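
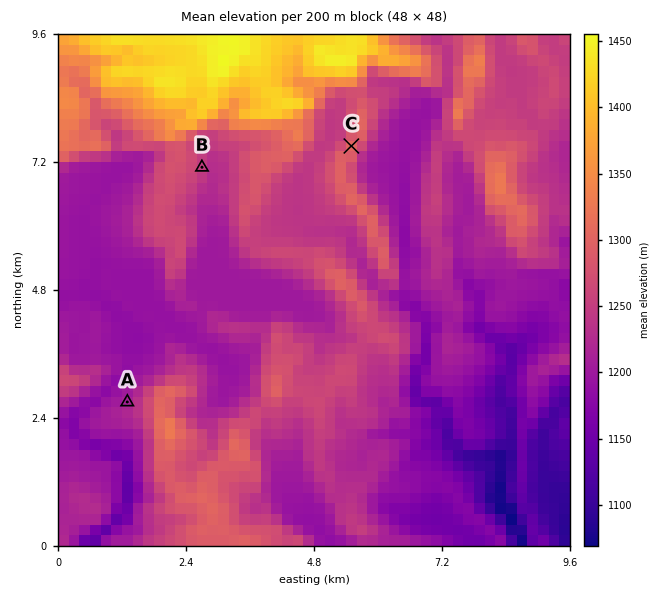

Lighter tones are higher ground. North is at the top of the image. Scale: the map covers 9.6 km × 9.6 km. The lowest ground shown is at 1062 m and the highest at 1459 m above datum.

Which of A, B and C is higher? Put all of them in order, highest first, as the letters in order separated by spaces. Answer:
C B A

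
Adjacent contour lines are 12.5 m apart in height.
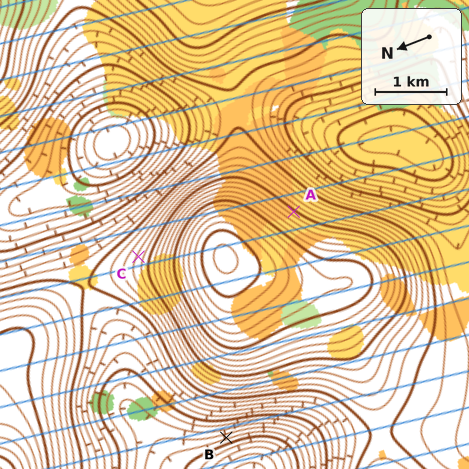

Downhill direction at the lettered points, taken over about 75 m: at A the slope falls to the SE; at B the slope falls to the W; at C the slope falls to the NE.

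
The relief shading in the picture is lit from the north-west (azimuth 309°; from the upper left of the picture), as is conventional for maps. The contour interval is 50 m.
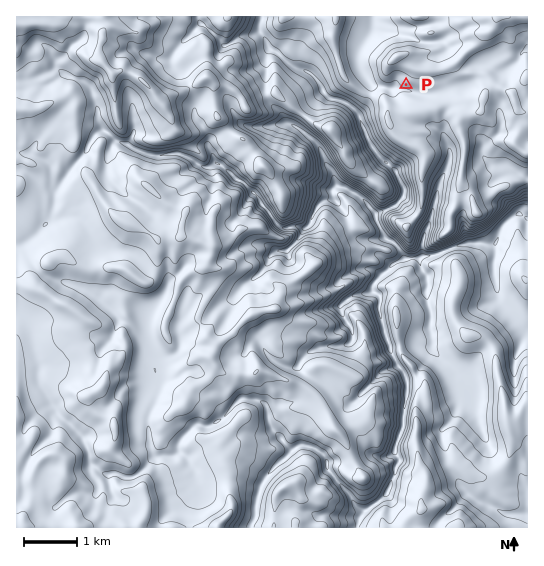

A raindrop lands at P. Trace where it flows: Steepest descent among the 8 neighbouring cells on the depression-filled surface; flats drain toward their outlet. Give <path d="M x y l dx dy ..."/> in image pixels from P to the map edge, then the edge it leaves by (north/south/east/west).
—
<path d="M406 85l0 5-4 0-1-1-14 0-1-2-9 0-3-1-9-9-6-10 0-2-1-2 0-10 9-16 4-4 0-3 2-1 0-12"/>
exit: north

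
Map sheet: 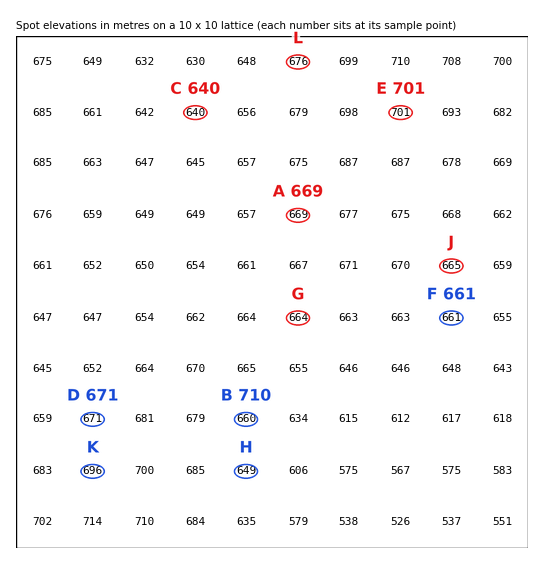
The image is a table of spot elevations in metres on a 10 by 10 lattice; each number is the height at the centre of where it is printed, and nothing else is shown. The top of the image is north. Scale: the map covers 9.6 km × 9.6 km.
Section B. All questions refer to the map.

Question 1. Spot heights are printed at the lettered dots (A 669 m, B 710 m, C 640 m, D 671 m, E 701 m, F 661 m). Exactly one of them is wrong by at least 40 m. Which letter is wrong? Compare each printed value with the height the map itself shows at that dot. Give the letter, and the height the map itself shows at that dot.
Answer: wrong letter B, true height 660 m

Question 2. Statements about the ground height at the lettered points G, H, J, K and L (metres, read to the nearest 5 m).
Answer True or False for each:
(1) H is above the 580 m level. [True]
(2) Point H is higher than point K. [False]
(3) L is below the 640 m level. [False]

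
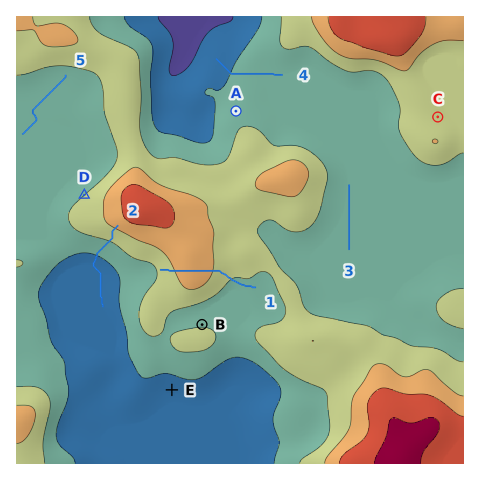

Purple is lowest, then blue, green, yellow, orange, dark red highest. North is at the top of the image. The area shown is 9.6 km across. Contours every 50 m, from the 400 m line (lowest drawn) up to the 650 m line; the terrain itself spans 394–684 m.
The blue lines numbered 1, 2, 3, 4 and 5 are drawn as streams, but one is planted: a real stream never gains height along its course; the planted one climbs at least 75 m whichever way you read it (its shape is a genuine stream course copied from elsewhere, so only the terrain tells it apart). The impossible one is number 1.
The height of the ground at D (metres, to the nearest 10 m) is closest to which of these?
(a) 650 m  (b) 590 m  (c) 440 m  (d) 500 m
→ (d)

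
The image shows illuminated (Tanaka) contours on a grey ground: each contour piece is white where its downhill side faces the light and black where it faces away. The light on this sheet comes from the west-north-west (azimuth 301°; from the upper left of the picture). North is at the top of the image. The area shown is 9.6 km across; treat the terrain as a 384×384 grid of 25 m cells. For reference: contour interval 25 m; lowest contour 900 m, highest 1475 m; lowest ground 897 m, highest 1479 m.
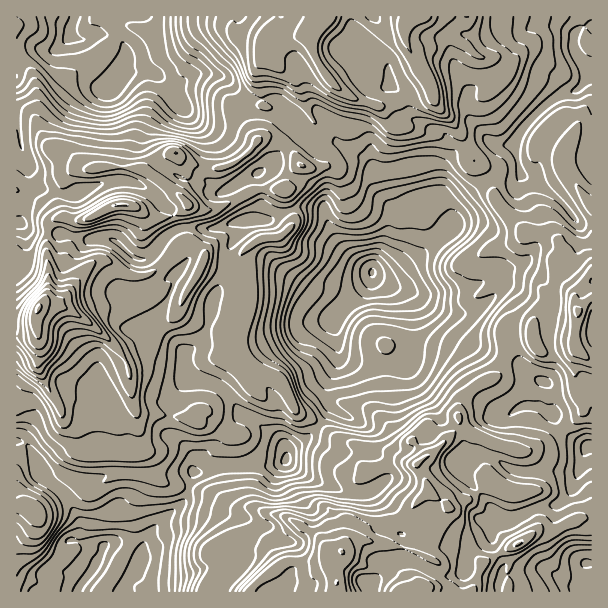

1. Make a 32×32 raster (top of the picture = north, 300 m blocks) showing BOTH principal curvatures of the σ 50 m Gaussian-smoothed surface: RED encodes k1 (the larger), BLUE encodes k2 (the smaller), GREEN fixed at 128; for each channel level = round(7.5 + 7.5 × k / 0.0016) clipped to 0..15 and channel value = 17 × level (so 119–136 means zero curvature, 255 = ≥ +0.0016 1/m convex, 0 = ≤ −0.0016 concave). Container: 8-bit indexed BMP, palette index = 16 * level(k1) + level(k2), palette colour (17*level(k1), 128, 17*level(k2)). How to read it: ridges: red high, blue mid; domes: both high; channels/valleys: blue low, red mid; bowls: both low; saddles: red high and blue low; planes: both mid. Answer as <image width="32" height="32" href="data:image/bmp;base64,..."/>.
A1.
<image width="32" height="32" href="data:image/bmp;base64,Qk02CAAAAAAAADYEAAAoAAAAIAAAACAAAAABAAgAAAAAAAAEAAATCwAAEwsAAAABAAAAAAAAAIAAABGAAAAigAAAM4AAAESAAABVgAAAZoAAAHeAAACIgAAAmYAAAKqAAAC7gAAAzIAAAN2AAADugAAA/4AAAACAEQARgBEAIoARADOAEQBEgBEAVYARAGaAEQB3gBEAiIARAJmAEQCqgBEAu4ARAMyAEQDdgBEA7oARAP+AEQAAgCIAEYAiACKAIgAzgCIARIAiAFWAIgBmgCIAd4AiAIiAIgCZgCIAqoAiALuAIgDMgCIA3YAiAO6AIgD/gCIAAIAzABGAMwAigDMAM4AzAESAMwBVgDMAZoAzAHeAMwCIgDMAmYAzAKqAMwC7gDMAzIAzAN2AMwDugDMA/4AzAACARAARgEQAIoBEADOARABEgEQAVYBEAGaARAB3gEQAiIBEAJmARACqgEQAu4BEAMyARADdgEQA7oBEAP+ARAAAgFUAEYBVACKAVQAzgFUARIBVAFWAVQBmgFUAd4BVAIiAVQCZgFUAqoBVALuAVQDMgFUA3YBVAO6AVQD/gFUAAIBmABGAZgAigGYAM4BmAESAZgBVgGYAZoBmAHeAZgCIgGYAmYBmAKqAZgC7gGYAzIBmAN2AZgDugGYA/4BmAACAdwARgHcAIoB3ADOAdwBEgHcAVYB3AGaAdwB3gHcAiIB3AJmAdwCqgHcAu4B3AMyAdwDdgHcA7oB3AP+AdwAAgIgAEYCIACKAiAAzgIgARICIAFWAiABmgIgAd4CIAIiAiACZgIgAqoCIALuAiADMgIgA3YCIAO6AiAD/gIgAAICZABGAmQAigJkAM4CZAESAmQBVgJkAZoCZAHeAmQCIgJkAmYCZAKqAmQC7gJkAzICZAN2AmQDugJkA/4CZAACAqgARgKoAIoCqADOAqgBEgKoAVYCqAGaAqgB3gKoAiICqAJmAqgCqgKoAu4CqAMyAqgDdgKoA7oCqAP+AqgAAgLsAEYC7ACKAuwAzgLsARIC7AFWAuwBmgLsAd4C7AIiAuwCZgLsAqoC7ALuAuwDMgLsA3YC7AO6AuwD/gLsAAIDMABGAzAAigMwAM4DMAESAzABVgMwAZoDMAHeAzACIgMwAmYDMAKqAzAC7gMwAzIDMAN2AzADugMwA/4DMAACA3QARgN0AIoDdADOA3QBEgN0AVYDdAGaA3QB3gN0AiIDdAJmA3QCqgN0Au4DdAMyA3QDdgN0A7oDdAP+A3QAAgO4AEYDuACKA7gAzgO4ARIDuAFWA7gBmgO4Ad4DuAIiA7gCZgO4AqoDuALuA7gDMgO4A3YDuAO6A7gD/gO4AAID/ABGA/wAigP8AM4D/AESA/wBVgP8AZoD/AHeA/wCIgP8AmYD/AKqA/wC7gP8AzID/AN2A/wDugP8A/4D/AJWWl4O2tpSGhZXXhbL2lYWFx6RQpLbptJPlc5eHhoaFtYKGl3LYg4aFprWXhJP4tae2xbSEk6HWhLbFk3SElnS21oCWc4SlhYSoyqeHlpNwpcjJtce2tYWWpZL41aZ0dKfqo4SnlZeEhZSVl5eEk/fUpqampISXp5aVhIP21dbHuMm1lJaWl4aChZeGpub21ZLm2KWltpaX2INzlIGTlafHppGXuIWGl7iyuKenpmOntZGAcYSWx7emtLbY6NeThpVxlYSDlJWWpnODhISlg4OTl5fYkoPllXOWt4KClIWEpXO3yMjHt7iohIaGhaZzYqiXhZWlxPfUYpWStceXmINzl6aWdYaWloSUlqa5p3ODk7foxZXWs9XE5ve3l6elYqWE6JaXh7elpci4loSSlNjVo3CDt4Too+eTYoSGdZTIhpP2hnd153R1l6mWg8ik95SUt7eGdYWV15V2doWGlaaB9HR2doX4hYZ1hIO3psfEdYWHh4d2ZYeox6iXhnSlprf3dIZ1lueVh4Snp5e3x6SXhYWGhnZ2hpaXt5aClKWkpvmVhmP2paWFdIaXp5amdJeElZiYh4aHhnWVpebEx9fG53OV9qJzprWWlZe3lZVjhnSWqainlpeYlciU6IO2xdb4tfaSlZeFtsaEl6a3l3OGdZOoh4Z2hZWDpba3hKT3k/jWpWV2hpeE93OVlsiXhJeXloSEhXR0pqeDlZWWxcVy9HLmhZbm1oW11pWWt3WWhYaWU4SGhqe3hoZ1l5aVxZL2hKT45nCRx3P3kraUg7anloVjhZeFpdm4loZzt4aUkvVzkYBwpqSh2MW1tPf4xXSFhZeVl5eTc7amp6emuKRi59T19XOl19OgkIBxgZL5pJKoqKWXh4djhIPGl5elcJWVtXL1+Pi0g/rk9tZ0pMJygriXdYZ3hoSG6KWGpoHHloS1coCQgJH2s4OBs+T556WTt5WGhnVkhrXGdIWEpsd0lKfX+OX25oG2xffEcXPW98e4dJaWp5WnubaVlYbHhYLJx6eHh3W1+veUddbWk9ZzloWFpoV0hpXHhILHhch2lManl6emqJSkg5OGlti2hJWWl4S2yLaSxoSVlKO1pqent5aGdXW3p3VRlaeWlZV0tIKDldaFo/fElZeXgbS3uKbIdYVkU5W2hISnuaSUcqWTt/jVpZWm+HKXqJeXg5KUtLaFloWWhJWFhZRyo8e2x6T4hHZ2hNfFhIWVuIWXqJPFhYanuIV2h4aGdYa1yLh09oSGh3WW54R0uMe3lpamk4WVg3SVpYaHhaiWqKW4l6XmY4eGldeFlaamdoanqISmqKiFpJeXmIaFqKe4laeXlbfGg6aU2KWVhrZ1h3aWhYU="/>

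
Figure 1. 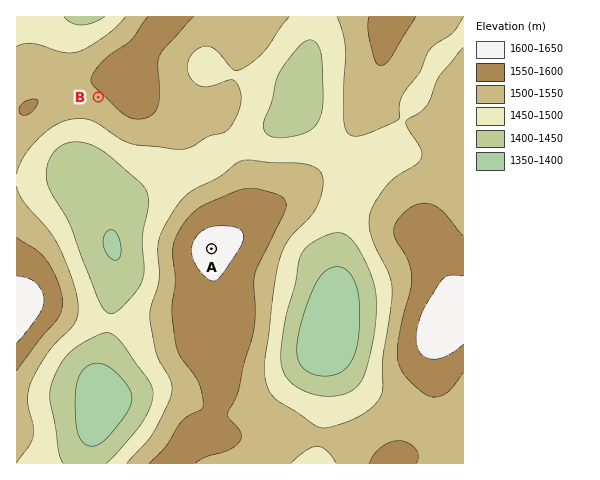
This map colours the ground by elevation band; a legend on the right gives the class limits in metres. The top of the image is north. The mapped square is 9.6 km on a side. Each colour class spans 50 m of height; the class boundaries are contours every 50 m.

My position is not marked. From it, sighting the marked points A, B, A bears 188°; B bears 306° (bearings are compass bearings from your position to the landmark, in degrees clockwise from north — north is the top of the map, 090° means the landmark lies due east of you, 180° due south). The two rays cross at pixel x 220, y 186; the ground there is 1520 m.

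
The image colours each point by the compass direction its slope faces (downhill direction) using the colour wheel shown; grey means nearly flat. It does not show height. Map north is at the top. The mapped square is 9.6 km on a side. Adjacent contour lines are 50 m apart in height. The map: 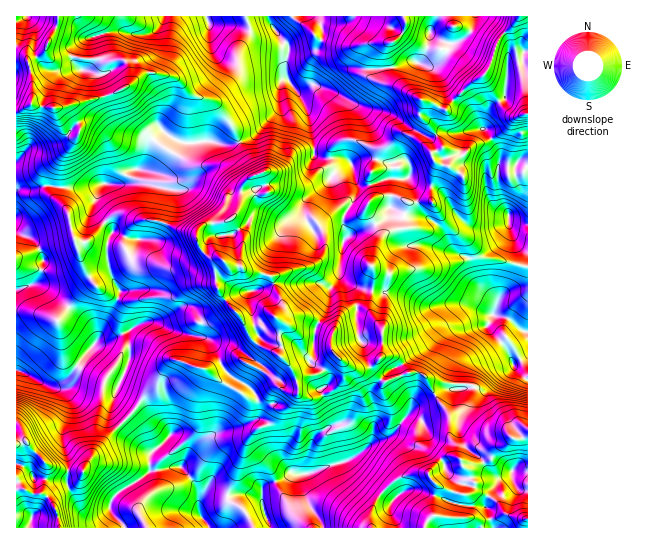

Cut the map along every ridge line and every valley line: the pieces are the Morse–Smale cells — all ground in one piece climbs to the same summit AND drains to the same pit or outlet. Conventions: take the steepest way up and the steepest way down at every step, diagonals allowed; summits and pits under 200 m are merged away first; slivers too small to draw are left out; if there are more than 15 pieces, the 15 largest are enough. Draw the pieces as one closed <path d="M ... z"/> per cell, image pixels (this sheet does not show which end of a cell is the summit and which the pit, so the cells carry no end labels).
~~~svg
<path d="M165 132l-12 10-8 23-4 4-11 2-9 13-22 0-12 4-24 0-17-3-12 4-16 0-2 2 0 39 14 7 7 8 6 13-3 19-5 6 11 5 41 33 8 9 2 11 10 0 20-8 2 12 0 16-17 41 1 12 9 9 14-14 5-10 16-13 7-17 7-9 7 0 20 8 5 0 22 16 28 16 8-1 13-12 5 0 11 5 8 0 1 3 10 4 5 0 16-7 14-14-2-18 13 9 15-2 3 6 10 8 22-6 2-4-9-12-5-3-12 1 2-28-14-18 4-24-1-25 8-24-3-12-2-2-26 12-4 4 2-6-4-9-1-9-9 0-12 9-6-5-4 0-8 5-6 9-2 27-2 6-3 4-15 5-30-5-5-5 3-31-11-17 14-22 8-3 12 0 2-2-5-17-6 1-2-2-16-30-57 0z"/><path d="M178 360l-7 0-4 5-10 21-16 13-5 10-13 14 28 30-2 17 9 1 23-4 14 16 4 10 0 10 7-10 13 0 8 3 16-3 18 6 0-9 4-5 17-5 8-7 20 0 19-8 17-4 16-9 11-9 16-6 30-36 16-7-7-15-10-7-8 0-27 9-10-8-3-6-15 2-12-8 0 20-10 10-15 6-9 2-10-4-1-3-8 0-11-5-5 0-13 12-8 1-36-21-8-8z"/><path d="M86 16l-27 0-2 10-13 27-16 8 4 16 0 26-16 10 1 78 17-2 12-4 17 3 24 0 12-4 22 0 9-13 11-2 4-4 8-23 10-10 19 11 31-2 6 3 16 0 4-2-7-17-13-19-6-6-15-3-8-4-15-16-26-5-10 4-9 8-2-19-5-5-12-1-12-34z"/><path d="M403 16l-86 0 6 14 0 7-6 12-7 3-21 0-2 3-2 20 15 20 7 14 8 47 10 3 17-2 8 6 11-4 14 0 10 4 20-3 4 5 2 9-4 5-21 0-17 6-11-1-3 13-11 18 3 4 12-3 14-17 8-3 14 0 15 7 22-2-1-12 5-19 0-8-4-8 11-8-11-19-12-12 3-14-16-9-16-15-4-19 1-15 10-4 7-12z"/><path d="M483 76l-12 7-25 26-13-6-10-2-3 14 15 16 13 27-1 7-11-2-5 26 1 12-22 2-15-7-14 0-9 3-4 4-1 7 10 14 11-9 2-7 19 8 14 0 12 7 9 8 7 16 6 6 12 6 7 22 5 8 15 13-3 12 16 5 9 9 9 4 1-107-17-2-2-2 0-6-8-12-2-9-2-24 4-5 13 2 4-4 10 3 0-52-14 2-7-4-6-6z"/><path d="M391 208l-2 1-1 6-12 10 4 8 0 5-8 24 1 25-4 24 14 18-2 28 12-1 5 3 9 14 11-1 15 9 34 3 6 3 6-16 4-4 19-8 9-1-7-13-17-19 8-15 1-9-15-13-5-8-7-22-12-6-6-6-7-16-9-8-8-6-24-2z"/><path d="M315 16l-228 1 12 8 12 34 12 1 5 5 2 19 9-8 10-4 26 5 15 16 8 4 15 3 6 6 13 19 7 18 15-7 23-25 3-26 3-5 5-1-3-4 0-14 3-8 22-1 7-3 6-12 0-7z"/><path d="M287 80l-4 0-3 5-3 26-23 25-14 6 1 7 14 24 2 2 6-1 5 17-2 2-12 0-8 3-14 22 11 17-3 31 5 5 13 1 11 4 16-3 8-6 4-33 8-10 10-4 6 5 12-9 11 1 11-20 2-8 0-6 2 2 10 0 24-7 0-15-8 0-10-4-14 0-11 4-8-6-17 2-10-3-8-47-7-14z"/><path d="M473 387l-11 2-19 0-7 5 1 5 12 16 0 22 7 10 1 10-12 0-16 14 0 4-23 0-15 8-12 14-7 12-3 12 4 7 155-1 0-93-7 5-7 0-11-10-13 0-13-6-8-10 0-8 4-10z"/><path d="M126 332l-19 9-10 0-25 33-15 11-11 0-23-13-7-1 1 157 42-1 0-8-4-12-3-5-11-9 4-10 2-18 16 6 19 1 10-17 29-32-9-12 0-9 17-41 0-16z"/><path d="M527 16l-52 0-6 18-12 9-8 1-5 11-11 10-8 0-5-3 8-16 1-13 6-16-30-1 0 11-2 6-5 6-9 4-2 3 0 12 4 19 20 18 35 14 25-26 12-7 18 30 6 6 7 4 13-3z"/><path d="M435 395l-16 6-30 36-16 6-11 9-16 9-17 4-29 12 5 21 18 30 48 0-2-10 3-9 7-12 12-14 15-8 23 0 0-4 16-14 12 0-1-10-7-10 0-22z"/><path d="M181 467l-31 4-11 9-17 9-11 13-2 7 3 5 13 14 198-1-18-29-5-16 1-7-11-2-8 7-17 5-4 5 0 9-18-6-13 3-24-3-7 10 0-10-4-10z"/><path d="M17 231l-1 139 10 3 20 12 11 0 15-11 25-36-2-8-8-9-41-33-11-5 5-6 3-11-3-16-10-13z"/><path d="M122 423l-30 32-10 17-19-1-16-6-2 18-4 10 11 9 5 11 2 15 65-1-12-13-3-5 2-7 11-13 17-9 10-9 2-18z"/>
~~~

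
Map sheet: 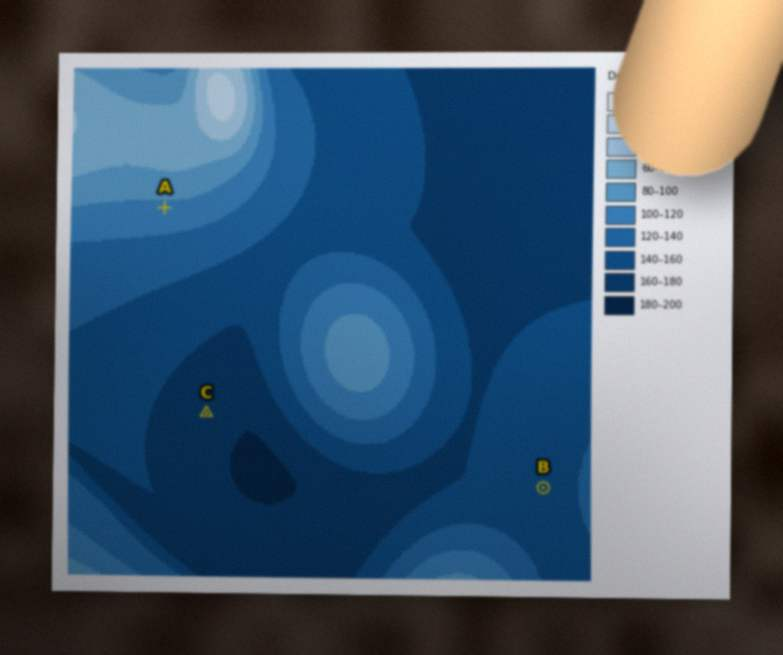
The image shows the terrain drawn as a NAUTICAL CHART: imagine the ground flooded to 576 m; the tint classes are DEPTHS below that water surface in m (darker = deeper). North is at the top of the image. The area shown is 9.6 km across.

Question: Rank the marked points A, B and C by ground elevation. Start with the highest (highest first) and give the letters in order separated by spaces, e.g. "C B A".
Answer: A B C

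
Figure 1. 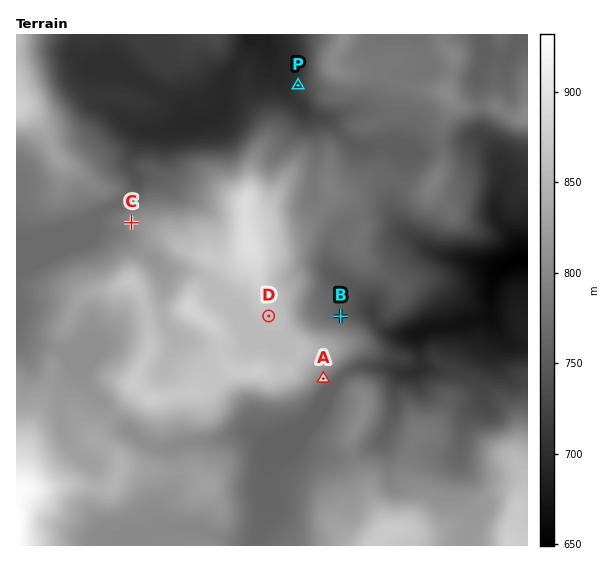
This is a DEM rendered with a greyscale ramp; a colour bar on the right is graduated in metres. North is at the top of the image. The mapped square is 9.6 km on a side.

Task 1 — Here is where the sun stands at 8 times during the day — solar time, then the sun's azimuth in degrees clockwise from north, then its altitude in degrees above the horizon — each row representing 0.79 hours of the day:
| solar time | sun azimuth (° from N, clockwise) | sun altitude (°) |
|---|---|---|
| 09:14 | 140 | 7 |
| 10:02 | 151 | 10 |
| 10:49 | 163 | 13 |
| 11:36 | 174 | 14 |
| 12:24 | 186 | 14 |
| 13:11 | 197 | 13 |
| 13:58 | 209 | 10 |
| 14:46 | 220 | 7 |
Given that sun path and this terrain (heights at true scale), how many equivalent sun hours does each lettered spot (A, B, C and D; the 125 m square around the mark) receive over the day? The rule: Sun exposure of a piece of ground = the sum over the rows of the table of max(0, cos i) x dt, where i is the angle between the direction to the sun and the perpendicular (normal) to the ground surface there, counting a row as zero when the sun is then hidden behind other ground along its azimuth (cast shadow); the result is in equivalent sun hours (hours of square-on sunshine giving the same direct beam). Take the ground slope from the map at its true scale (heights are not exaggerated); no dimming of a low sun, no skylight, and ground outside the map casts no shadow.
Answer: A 1.9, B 0.8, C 1.2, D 1.3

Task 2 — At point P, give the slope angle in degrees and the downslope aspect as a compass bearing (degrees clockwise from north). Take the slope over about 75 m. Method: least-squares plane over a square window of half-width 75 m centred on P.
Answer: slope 7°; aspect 280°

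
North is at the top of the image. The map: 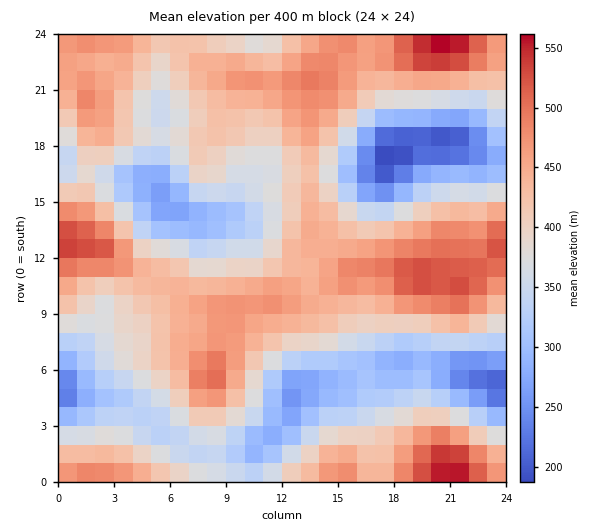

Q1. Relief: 180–565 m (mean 395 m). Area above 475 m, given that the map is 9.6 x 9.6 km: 13.2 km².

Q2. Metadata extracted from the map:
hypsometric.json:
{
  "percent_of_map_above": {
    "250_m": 96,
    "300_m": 87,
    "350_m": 72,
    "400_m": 53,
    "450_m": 27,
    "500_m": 7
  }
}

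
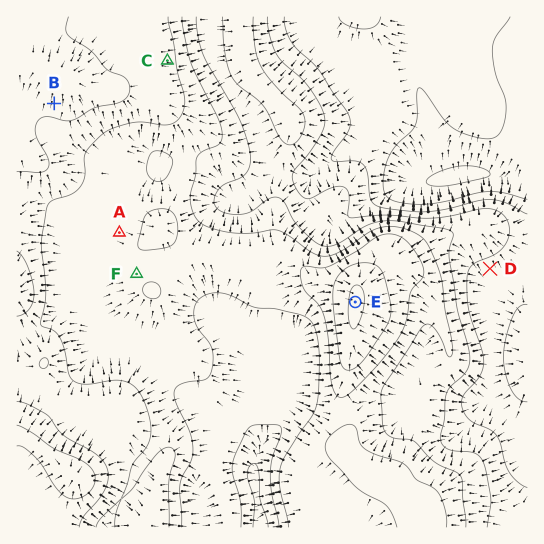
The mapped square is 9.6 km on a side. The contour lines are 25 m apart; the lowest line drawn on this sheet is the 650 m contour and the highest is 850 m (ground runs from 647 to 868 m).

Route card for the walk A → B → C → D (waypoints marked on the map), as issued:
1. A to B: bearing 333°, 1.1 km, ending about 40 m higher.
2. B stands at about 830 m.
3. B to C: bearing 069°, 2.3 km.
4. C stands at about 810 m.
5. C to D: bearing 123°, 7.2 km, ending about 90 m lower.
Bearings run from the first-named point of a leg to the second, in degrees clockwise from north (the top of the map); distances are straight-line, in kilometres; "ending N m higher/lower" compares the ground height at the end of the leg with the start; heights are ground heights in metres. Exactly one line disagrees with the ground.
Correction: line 1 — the distance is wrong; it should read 2.7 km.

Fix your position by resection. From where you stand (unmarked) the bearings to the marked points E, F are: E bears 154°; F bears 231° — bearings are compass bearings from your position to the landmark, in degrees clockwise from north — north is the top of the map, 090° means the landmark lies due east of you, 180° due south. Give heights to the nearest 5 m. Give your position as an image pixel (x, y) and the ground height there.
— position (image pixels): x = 284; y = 155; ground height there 740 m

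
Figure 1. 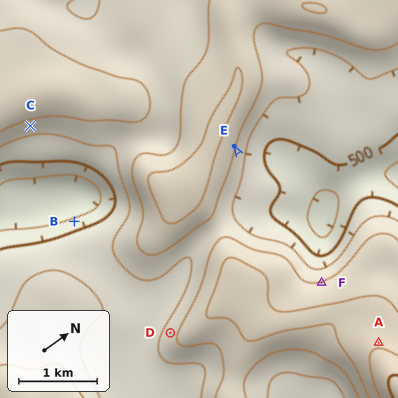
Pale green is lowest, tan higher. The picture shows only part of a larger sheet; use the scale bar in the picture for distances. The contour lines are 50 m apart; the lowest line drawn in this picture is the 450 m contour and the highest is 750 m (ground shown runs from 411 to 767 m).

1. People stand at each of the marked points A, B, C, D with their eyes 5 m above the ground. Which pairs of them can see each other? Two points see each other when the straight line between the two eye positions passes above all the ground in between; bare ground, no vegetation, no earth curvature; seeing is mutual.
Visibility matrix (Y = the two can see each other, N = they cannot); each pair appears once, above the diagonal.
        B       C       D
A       N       N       N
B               Y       N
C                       Y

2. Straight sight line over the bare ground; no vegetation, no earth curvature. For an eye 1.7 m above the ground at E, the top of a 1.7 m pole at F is in view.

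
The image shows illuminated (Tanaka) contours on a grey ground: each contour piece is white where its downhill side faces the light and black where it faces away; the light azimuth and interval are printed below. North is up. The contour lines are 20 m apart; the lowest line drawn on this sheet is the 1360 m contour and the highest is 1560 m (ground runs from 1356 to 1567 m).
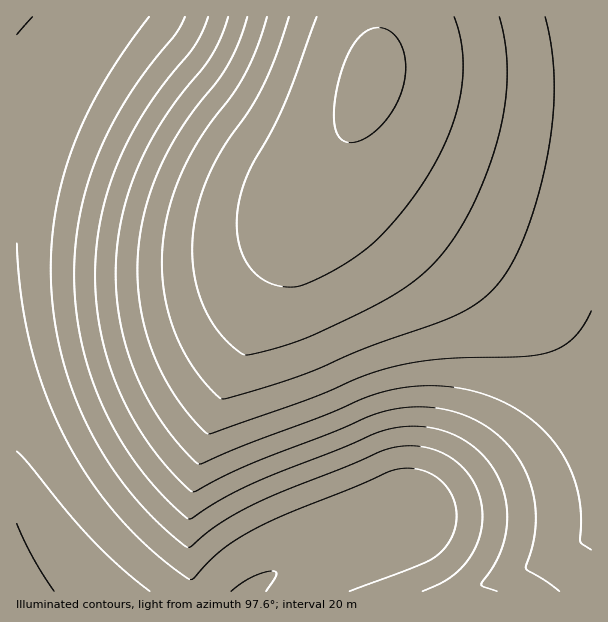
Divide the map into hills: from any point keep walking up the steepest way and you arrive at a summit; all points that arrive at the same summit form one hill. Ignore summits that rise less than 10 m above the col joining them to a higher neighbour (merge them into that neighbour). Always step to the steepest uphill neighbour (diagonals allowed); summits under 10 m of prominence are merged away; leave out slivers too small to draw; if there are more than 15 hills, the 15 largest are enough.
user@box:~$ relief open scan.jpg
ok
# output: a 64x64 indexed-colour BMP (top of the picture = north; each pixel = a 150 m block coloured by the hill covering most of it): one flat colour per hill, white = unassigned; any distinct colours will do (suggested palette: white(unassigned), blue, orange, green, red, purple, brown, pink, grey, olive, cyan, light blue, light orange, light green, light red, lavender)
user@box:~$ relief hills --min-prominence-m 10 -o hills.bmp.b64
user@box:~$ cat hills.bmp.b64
<image width="64" height="64" href="data:image/bmp;base64,Qk12CAAAAAAAAHYAAAAoAAAAQAAAAEAAAAABAAQAAAAAAAAIAAATCwAAEwsAABAAAAAAAAAA////ALR3HwAOf/8ALKAsACgn1gC9Z5QAS1aMAMJ34wB/f38AIr28AM++FwDox64AeLv/AIrfmACWmP8A1bDFACIiIiIiIiIiIiIRERERERERERERERERERERERERERERIiIiIiIiIiIiIREREREREREREREREREREREREREREREiIiIiIiIiIiIhERERERERERERERERERERERERERERESIiIiIiIiIiIiERERERERERERERERERERERERERERERIiIiIiIiIiIiIREREREREREREREREREREREREREREREiIiIiIiIiIiIhERERERERERERERERERERERERERERESIiIiIiIiIiIiERERERERERERERERERERERERERERERIiIiIiIiIiIiIREREREREREREREREREREREREREREREiIiIiIiIiIiIhERERERERERERERERERERERERERERESIiIiIiIiIiIiERERERERERERERERERERERERERERERIiIiIiIiIiIiIREREREREREREREREREREREREREREREiIiIiIiIiIiIiERERERERERERERERERERERERERERESIiIiIiIiIiIiIRERERERERERERERERERERERERERERIiIiIiIiIiIiIhEREREREREREREREREREREREREREREiIiIiIiIiIiIiERERERERERERERERERERERERERERESIiIiIiIiIiIiIhERERERERERERERERERERERERERERIiIiIiIiIiIiIiEREREREREREREREREREREREREREREiIiIiIiIiIiIiIRERERERERERERERERERERERERERESIiIiIiIiIiIiIiERERERERERERERERERERERERERERIiIiIiIiIiIiIiIREREREREREREREREREREREREREREiIiIiIiIiIiIiIhERERERERERERERERERERERERERESIiIiIiIiIiIiIiIRERERERERERERERERERERERERERIiIiIiIiIiIiIiIhEREREREREREREREREREREREREREiIiIiIiIiIiIiIiIRERERERERERERERERERERERERESIiIiIiIiIiIiIiIhERERERERERERERERERERERERERIiIiIiIiIiIiIiIiIREREREREREREREREREREREREREiIiIiIiIiIiIiIiIhERERERERERERERERERERERERESIiIiIiIiIiIiIiIiIRERERERERERERERERERERERERIiIiIiIiIiIiIiIiIhEREREREREREREREREREREREREiIiIiIiIiIiIiIiIiIRERERERERERERERERERERERESIiIiIiIiIiIiIiIiIhERERERERERERERERERERERERIiIiIiIiIiIiIiIiIiIREREREREREREREREREREREREiIiIiIiIiIiIiIiIiIhERERERERERERERERERERERESIiIiIiIiIiIiIiIiIiERERERERERERERERERERERERIiIiIiIiIiIiIiIiIiIhEREREREREREREREREREREREiIiIiIiIiIiIiIiIiIiERERERERERERERERERERERESIiIiIiIiIiIiIiIiIiIRERERERERERERERERERERERIiIiIiIiIiIiIiIiIiIiEREREREREREREREREREREREiIiIiIiIiIiIiIiIiIiIRERERERERERERERERERERESIiIiIiIiIiIiIiIiIiIhERERERERERERERERERERERIiIiIiIiIiIiIiIiIiIiIREREREREREREREREREREREiIiIiIiIiIiIiIiIiIiIhERERERERERERERERERERESIiIiIiIiIiIiIiIiIiIiIRERERERERERERERERERERIiIiIiIiIiIiIiIiIiIiIhEREREREREREREREREREREiIiIiIiIiIiIiIiIiIiIiIRERERERERERERERERERESIiIiIiIiIiIiIiIiIiIiIhERERERERERERERERERERIiIiIiIiIiIiIiIiIiIiIiIREREREREREREREREREREiIiIiIiIiIiIiIiIiIiIiIiERERERERERERERERERESIiIiIiIiIiIiIiIiIiIiIiIRERERERERERERERERERIiIiIiIiIiIiIiIiIiIiIiIiEREREREREREREREREREiIiIiIiIiIiIiIiIiIiIiIiIhERERERERERERERERESIiIiIiIiIiIiIiIiIiIiIiIiERERERERERERERERERIiIiIiIiIiIiIiIiIiIiIiIiIhEREREREREREREREREiIiIiIiIiIiIiIiIiIiIiIiIiERERERERERERERERESIiIiIiIiIiIiIiIiIiIiIiIiIREREREREREiIiIiIiIiIiIiIiIiIiIiIiIiIiIiIiIiERERERIiIiIiIiIiIiIiIiIiIiIiIiIiIiIiIiIiIiIRESIiIiIiIiIiIiIiIiIiIiIiIiIiIiIiIiIiIiIiIiIiIiIiIiIiIiIiIiIiIiIiIiIiIiIiIiIiIiIiIiIiIiIiIiIiIiIiIiIiIiIiIiIiIiIiIiIiIiIiIiIiIiIiIiIiIiIiIiIiIiIiIiIiIiIiIiIiIiIiIiIiIiIiIiIiIiIiIiIiIiIiIiIiIiIiIiIiIiIiIiIiIiIiIiIiIiIiIiIiIiIiIiIiIiIiIiIiIiIiIiIiIiIiIiIiIiIiIiIiIiIiIiIiIiIiIiIiIiIiIiIiIiIiIiIiIiIiIiIiIiIiIiIiIiIiIi"/>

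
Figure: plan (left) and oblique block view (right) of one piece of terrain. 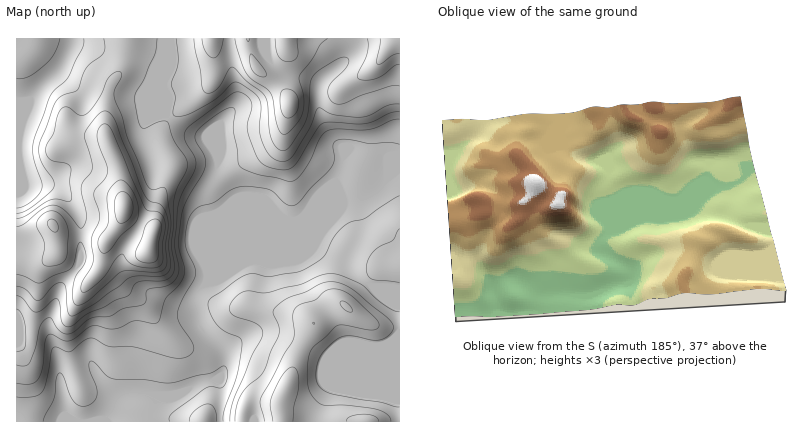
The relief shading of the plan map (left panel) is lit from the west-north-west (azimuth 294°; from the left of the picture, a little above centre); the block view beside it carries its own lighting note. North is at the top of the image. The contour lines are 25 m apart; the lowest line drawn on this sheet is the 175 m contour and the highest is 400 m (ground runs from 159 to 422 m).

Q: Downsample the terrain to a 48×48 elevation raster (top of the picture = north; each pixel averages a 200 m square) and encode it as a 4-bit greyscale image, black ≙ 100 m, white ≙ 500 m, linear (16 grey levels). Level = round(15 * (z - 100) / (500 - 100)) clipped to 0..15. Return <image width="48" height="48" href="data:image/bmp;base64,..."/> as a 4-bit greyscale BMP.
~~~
<image width="48" height="48" href="data:image/bmp;base64,Qk32BAAAAAAAAHYAAAAoAAAAMAAAADAAAAABAAQAAAAAAIAEAAATCwAAEwsAABAAAAAAAAAAAAAAABEREQAiIiIAMzMzAERERABVVVUAZmZmAHd3dwCIiIgAmZmZAKqqqgC7u7sAzMzMAN3d3QDu7u4A////ADMzIiIiIiIzMzM0RERGZmeIh3d3d4iHdjMzMiMzIiMzMzMzRERGZmeIh3d3d3d3ZkQzMjMzMzMzMzMzNENFZneIh3dmZmZmZUREMzMzMzMzMzMzMzM1ZmeIh3ZmZlVVVVVEMzMzMzMzMzMzMzM0Vmd4h3ZlVVVVVVVUMzMzMzMzMzMzMzM0VWZ4h2ZVVVVVVVVUMzMzMzMzMzMzMzM0RVZ3h2ZVVVVVVWZVQzMzMzMzM0REMzMzRVZnd3ZVVVVVVWZVQ0MzM0REREREQzMzRVZnd3ZlVVVVVWZlREQzREREREREQzMzRFVmd3ZmVVVVVWZlRVVEREREREREMzNERFVmZ3d2ZmZmZWZlVmZURVREREREMzRERFVWZ3d3ZmZ2ZmZmZndlVVVVVURDM0REVVVmZ3d3d3d2ZWZmZnh2ZmVVVVRDM0RVVVVmZ3d3d3dmVWd3Z4iHdmZmVVRENERVVVVmZ3d3eHZlVWeHd4mYh3dmZVRERERFVVVVZmZ3d2ZVVXiId4mZiHd2ZVVEREREVVVVVWZndlVVVYiIiImamYd3ZmZURERERERERFVmVVVVVYmZmIiaqZiIiIdURERERERERERVVEVVVZmZmZiZqpmaqpdUREREREREREREREVVVZmZqpiJqpmrupdUREREREREREREREVVVZmZqpmJqqmru5dURERERERERERERERVVZmZqpmZq6qqu5ZERERERERERERERERFVZmaqpmZq7qqu5dUREREREREREREREREVYmaqpmJqruqu6dURERERERERERERERERXiaqpiJmry6qpdURERERERERERERERERGeJmYiJmry6mZdURERERERERERERERERFVniIiJqry6mIdURERERERERERERERERFVWd3iZqru5iIdlRERERERERERERERERFVWZ3iZmruph3dlVERERERERERERERERFVWd3iJmqqYd3d2VEREREVVVURERERERFVmd3iImaqYd3d2VURFVVVmVVRERERERFVneIiImqqHd3d2ZURFVWZmZVRERERERFVniIiJmqmHd3d2VURFVWd3dlVERERERFVniIiJmql3d3dmVERFVmeIdlVERERERFVniIiJqph3d3dlVERFVmeIh2VERERERFVWeIiJmph3d3ZlVERFVneJiHZVVVVURFVWeIiImYd3d3dmZURFVneJmHZmZmZlVFVWeIh4iYd3d3d3ZlVFVneZqXdnd3d2ZVVVZ3d3iId3d3d3d2VVVmiaqYd3d3d3ZlVVZ3d3iHd3d3d3d3ZlVniaqYd4iHd3d1VVVmd3eHd3d3d3eIdmZ4iZmYd4iIiHd1VVVWZ3eId3d3d3eIh3eJmZmId4iIiIiGZlVWZ3d4d3d3d3eIh3iZmZmId3iImZiGZmVVZnd3d3d3d3eIiImZmZmYiHeImZmGZmZVZmd3d3d3d3eIiImZmaqZiIiIiZmWZmZVVmZ3d3d3d3iJiImZmaqZiIiIiZqmZmZlVmZ3d3d3d3iZmJmZmaqZmIiIiZqg=="/>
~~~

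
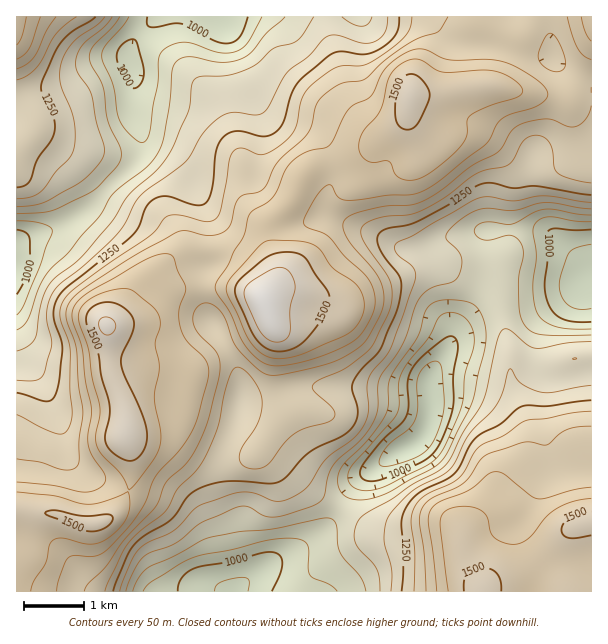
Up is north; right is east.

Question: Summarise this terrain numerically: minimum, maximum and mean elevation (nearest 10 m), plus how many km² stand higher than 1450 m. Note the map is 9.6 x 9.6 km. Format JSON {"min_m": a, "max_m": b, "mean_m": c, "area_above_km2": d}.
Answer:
{"min_m": 910, "max_m": 1600, "mean_m": 1270, "area_above_km2": 14.2}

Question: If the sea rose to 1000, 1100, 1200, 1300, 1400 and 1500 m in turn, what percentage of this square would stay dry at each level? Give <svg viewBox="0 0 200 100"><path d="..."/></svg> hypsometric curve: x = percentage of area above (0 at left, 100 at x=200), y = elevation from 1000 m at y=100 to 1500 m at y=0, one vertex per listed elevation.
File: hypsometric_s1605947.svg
<svg viewBox="0 0 200 100"><path d="M190 100l-23-20-37-20-33-20-43-20-45-20"/></svg>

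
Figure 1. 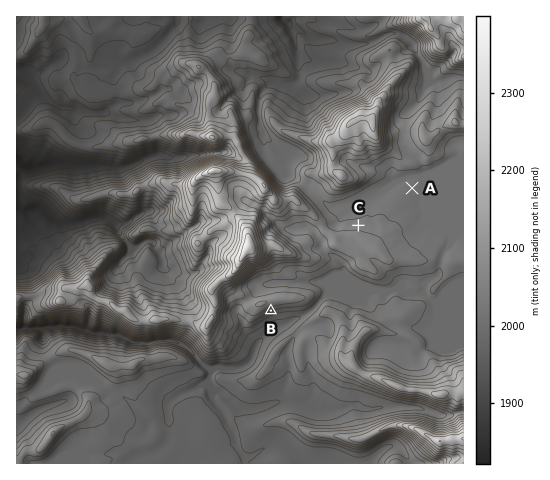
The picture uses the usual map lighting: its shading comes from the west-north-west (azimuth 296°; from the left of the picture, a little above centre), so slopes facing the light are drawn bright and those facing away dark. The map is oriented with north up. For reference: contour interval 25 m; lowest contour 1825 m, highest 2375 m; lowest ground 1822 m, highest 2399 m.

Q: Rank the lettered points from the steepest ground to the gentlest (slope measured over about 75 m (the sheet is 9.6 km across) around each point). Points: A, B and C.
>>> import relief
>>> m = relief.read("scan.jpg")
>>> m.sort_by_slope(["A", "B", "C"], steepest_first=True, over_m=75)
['B', 'C', 'A']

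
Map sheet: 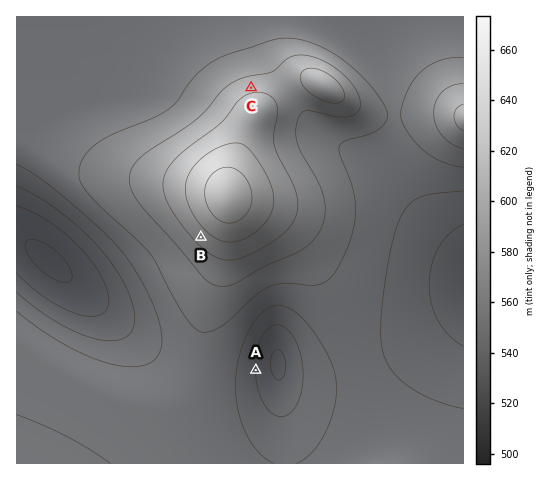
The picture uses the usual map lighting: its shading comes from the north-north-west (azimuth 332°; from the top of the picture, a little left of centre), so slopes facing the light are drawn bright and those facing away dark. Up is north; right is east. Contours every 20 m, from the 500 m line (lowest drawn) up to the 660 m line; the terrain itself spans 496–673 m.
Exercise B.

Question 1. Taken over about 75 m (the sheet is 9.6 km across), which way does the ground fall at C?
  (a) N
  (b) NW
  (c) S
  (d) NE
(a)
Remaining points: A E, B SW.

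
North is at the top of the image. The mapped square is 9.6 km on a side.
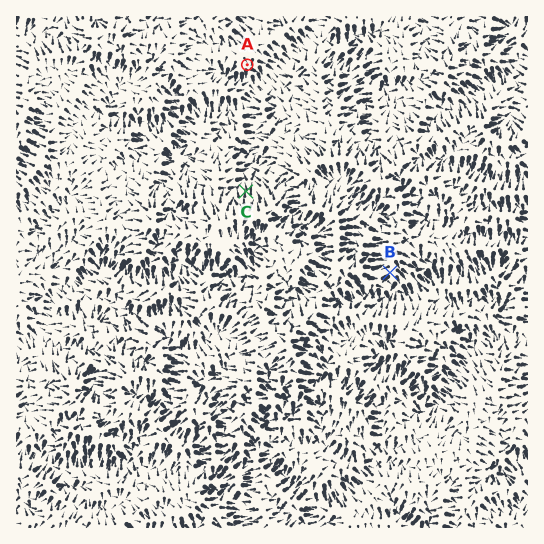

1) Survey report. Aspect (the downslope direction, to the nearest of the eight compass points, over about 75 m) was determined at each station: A SE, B SW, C N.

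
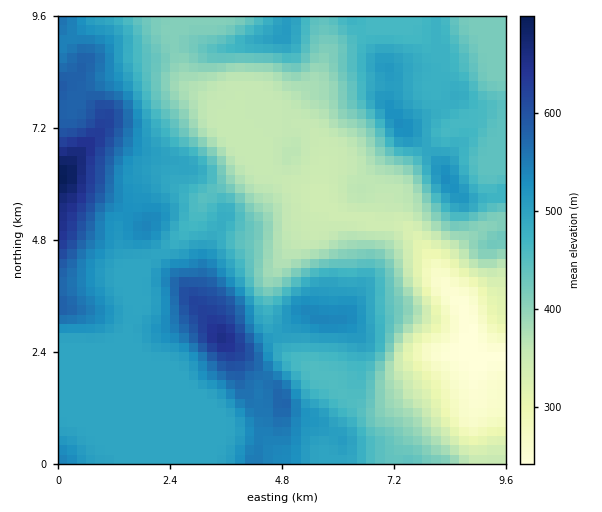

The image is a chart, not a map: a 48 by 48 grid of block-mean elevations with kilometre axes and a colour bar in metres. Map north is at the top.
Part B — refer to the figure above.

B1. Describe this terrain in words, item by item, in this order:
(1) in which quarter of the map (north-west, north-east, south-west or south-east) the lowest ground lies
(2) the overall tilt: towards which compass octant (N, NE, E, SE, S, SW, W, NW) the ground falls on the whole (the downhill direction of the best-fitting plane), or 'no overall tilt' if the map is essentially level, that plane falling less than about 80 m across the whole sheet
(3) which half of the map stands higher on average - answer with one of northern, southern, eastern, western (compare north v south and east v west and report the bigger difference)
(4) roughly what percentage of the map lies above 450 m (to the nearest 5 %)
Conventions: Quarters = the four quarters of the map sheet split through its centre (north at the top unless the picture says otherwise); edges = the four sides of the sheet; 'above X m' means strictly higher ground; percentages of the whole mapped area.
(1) The lowest point lies in the south-east quarter of the map.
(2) The general tilt is down to the east (the land rises towards the west).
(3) On average the western half of the map is the higher ground.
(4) Roughly 60 % of the ground is higher than 450 m.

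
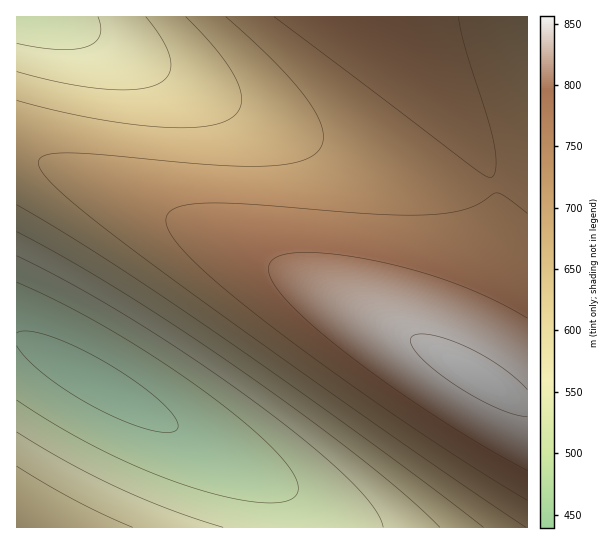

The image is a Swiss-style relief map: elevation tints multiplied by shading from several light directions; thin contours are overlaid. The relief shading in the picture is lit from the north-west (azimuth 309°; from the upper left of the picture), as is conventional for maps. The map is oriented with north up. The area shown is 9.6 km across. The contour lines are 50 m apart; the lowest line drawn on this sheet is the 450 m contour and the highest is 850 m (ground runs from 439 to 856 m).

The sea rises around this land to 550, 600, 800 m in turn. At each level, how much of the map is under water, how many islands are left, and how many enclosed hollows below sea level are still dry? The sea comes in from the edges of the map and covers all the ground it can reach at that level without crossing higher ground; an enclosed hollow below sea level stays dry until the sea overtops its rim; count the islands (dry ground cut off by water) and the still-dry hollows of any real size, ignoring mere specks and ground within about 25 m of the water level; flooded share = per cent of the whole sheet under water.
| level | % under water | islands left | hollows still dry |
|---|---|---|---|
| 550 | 20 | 0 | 0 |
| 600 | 29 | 0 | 0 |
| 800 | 89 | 0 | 0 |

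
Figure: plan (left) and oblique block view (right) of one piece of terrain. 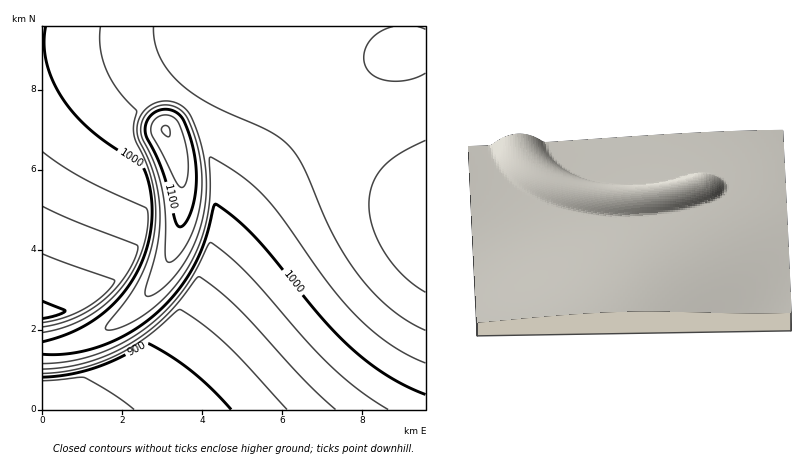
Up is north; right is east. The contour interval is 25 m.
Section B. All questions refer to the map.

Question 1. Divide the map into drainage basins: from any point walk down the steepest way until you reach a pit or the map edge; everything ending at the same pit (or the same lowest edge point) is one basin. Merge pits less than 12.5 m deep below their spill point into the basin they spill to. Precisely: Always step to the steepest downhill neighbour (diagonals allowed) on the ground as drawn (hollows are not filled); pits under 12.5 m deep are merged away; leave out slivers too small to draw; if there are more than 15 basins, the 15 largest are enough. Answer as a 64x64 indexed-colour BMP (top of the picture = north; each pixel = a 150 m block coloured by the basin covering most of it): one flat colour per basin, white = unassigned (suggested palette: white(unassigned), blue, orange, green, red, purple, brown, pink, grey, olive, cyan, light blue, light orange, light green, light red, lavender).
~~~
<image width="64" height="64" href="data:image/bmp;base64,Qk12CAAAAAAAAHYAAAAoAAAAQAAAAEAAAAABAAQAAAAAAAAIAAATCwAAEwsAABAAAAAAAAAA////ALR3HwAOf/8ALKAsACgn1gC9Z5QAS1aMAMJ34wB/f38AIr28AM++FwDox64AeLv/AIrfmACWmP8A1bDFABERERERERERERERERERERERERERERERERERERERERERERERERERERERERERERERERERERERERERERERERERERERERERERERERERERERERERERERERERERERERERERERERERERERERERERERERERERERERERERERERERERERERERERERERERERERERERERERERERERERERERERERERERERERERERERERERERERERERERERERERERERERERERERERERERERERERERERERERERERERERERERERERERERERERERERERERERERERERERERERERERERERERERERERERERERERERERERERERERERERERERERERERERERERERERERERERERERERERERERERERERERERERERERERERERERERERERIhEREREREREREREREREREREREREREREREREREREREREiIiIRERERERERERERERERERERERERERERERERERERESIiIiIhERERERERERERERERERERERERERERERERERERIiIiIiIhEREREREREREREREREREREREREREREREREREiIiIiIiIRERERERERERERERERERERERERERERERERESIiIiIiIiIRERERERERERERERERERERERERERERERERIiIiIiIiIiEREREREREREREREREREREREREREREREREiIiIiIiIiIhERERERERERERERERERERERERERERERESIiIiIiIiIiIRERERERERERERERERERERERERERERERIiIiIiIiIiIiEREREREREREREREREREREREREREREREiIiIiIiIiIiIRERERERERERERERERERERERERERERESIiIiIiIiIiIiERERERERERERERERERERERERERERERIiIiIiIiIiIiIhEREREREREREREREREREREREREREREiIiIiIiIiIiIiERERERERERERERERERERERERERERESIiIiIiIiIiIiIhERERERERERERERERERERERERERERIiIiIiIiIiIiIiEREREREREREREREREREREREREREREiIiIiIiIiIiIiIhERERERERERERERERERERERERERESIiIiIiIiIiIiIiERERERERERERERERERERERERERERIiIiIiIiIiIiIiIREREREREREREREREREREREREREREiIiIiIiIiIiIiIiERERERERERERERERERERERERERESIiIiIiIiIiIiIiIRERERERERERERERERERERERERERIiIiIiIiIiIiIiIhEREREREREREREREREREREREREREiIiIiIiIiIiIiIiERERERERERERERERERERERERERESIiIiIiIiIiIiIiIRERERERERERERERERERERERERERIiIiIiIiIiIiIiIhEREREREREREREREREREREREREREiIiIiIiIiIiIiIiERERERERERERERERERERERERERESIiIiIiIiIiIiIiIRERERERERERERERERERERERERERIiIiIiIiIiIiIiIhEREREREREREREREREREREREREREiIiIiIiIiIiIiIiERERERERERERERERERERERERERESIiIiIiIiIiIiIiIRERERERERERERERERERERERERERIiIiIiIiIiIiIiIhEREREREREREREREREREREREREREiIiIiIiIiIiIiIiERERERERERERERERERERERERERESIiIiIiIiIiIiIiERERERERERERERERERERERERERERIiIiIiIiIiIiIiIREREREREREREREREREREREREREREiIiIiIiIiIiIiIhERERERERERERERERERERERERERESIiIiIiIiIiIiIhERERERERERERERERERERERERERERIiIiIiIiIiIiIiEREREREREREREREREREREREREREREiIiIiIiIiIiIiIRERERERERERERERERERERERERERESIiIiIiIiIiIiIiERERERERERERERERERERERERERERIiIiIiIiIiIiIiIhEREREREREREREREREREREREREREiIiIiIiIiIiIiIiERERERERERERERERERERERERERESIiIiIiIiIiIiIiIhERERERERERERERERERERERERERIiIiIiIiIiIiIiIiIREREREREREREREREREREREREREiIiIiIiIiIiIiIiIhERERERERERERERERERERERERESIiIiIiIiIiIiIiIiIRERERERERERERERERERERERERIiIiIiIiIiIiIiIiIiEREREREREREREREREREREREREiIiIiIiIiIiIiIiIiIhERERERERERERERERERERERESIiIiIiIiIiIiIiIiIiERERERERERERERERERERERERIiIiIiIiIiIiIiIiIiIhEREREREREREREREREREREREiIiIiIiIiIiIiIiIiIiIRERERERERERERERERERERESIiIiIiIiIiIiIiIiIiIhERERERERERERERERERERERIiIiIiIiIiIiIiIiIiIiIREREREREREREREREREREREiIiIiIiIiIiIiIiIiIiIiERERERERERERERERERERESIiIiIiIiIiIiIiIiIiIiIRERERERERERERERERERER"/>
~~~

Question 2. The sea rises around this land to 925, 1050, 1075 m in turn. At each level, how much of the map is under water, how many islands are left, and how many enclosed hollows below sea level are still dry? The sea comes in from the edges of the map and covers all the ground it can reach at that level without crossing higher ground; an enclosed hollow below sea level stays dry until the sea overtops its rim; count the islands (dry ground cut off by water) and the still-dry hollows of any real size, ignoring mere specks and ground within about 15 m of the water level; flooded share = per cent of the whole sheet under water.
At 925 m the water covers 12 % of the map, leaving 0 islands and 0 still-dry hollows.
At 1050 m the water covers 67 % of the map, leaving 1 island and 0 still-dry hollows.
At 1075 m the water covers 92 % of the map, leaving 1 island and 0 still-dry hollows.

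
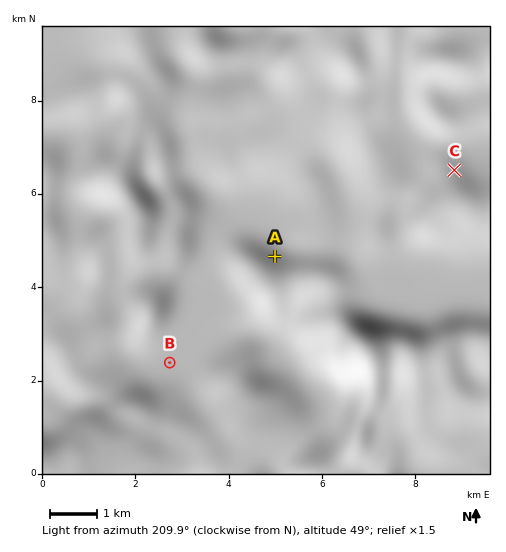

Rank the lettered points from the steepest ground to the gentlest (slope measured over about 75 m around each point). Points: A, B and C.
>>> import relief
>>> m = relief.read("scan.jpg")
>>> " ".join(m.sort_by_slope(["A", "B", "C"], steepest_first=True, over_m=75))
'A C B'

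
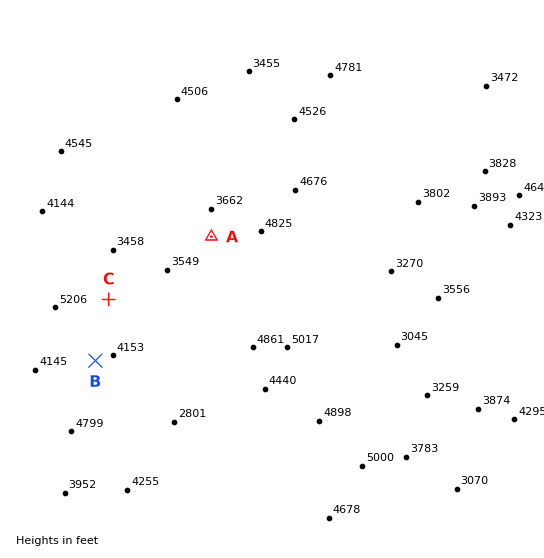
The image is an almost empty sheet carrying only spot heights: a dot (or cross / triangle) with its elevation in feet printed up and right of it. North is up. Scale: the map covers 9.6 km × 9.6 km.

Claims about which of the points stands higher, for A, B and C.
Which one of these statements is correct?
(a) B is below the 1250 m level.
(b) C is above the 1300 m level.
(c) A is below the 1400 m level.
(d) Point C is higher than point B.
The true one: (c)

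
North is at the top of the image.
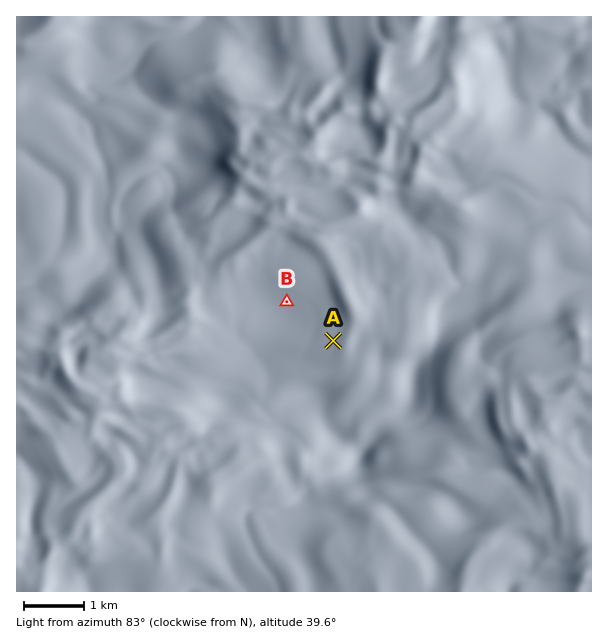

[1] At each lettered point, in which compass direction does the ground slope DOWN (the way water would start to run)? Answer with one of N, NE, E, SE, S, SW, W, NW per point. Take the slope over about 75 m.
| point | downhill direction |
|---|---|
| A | SW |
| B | SW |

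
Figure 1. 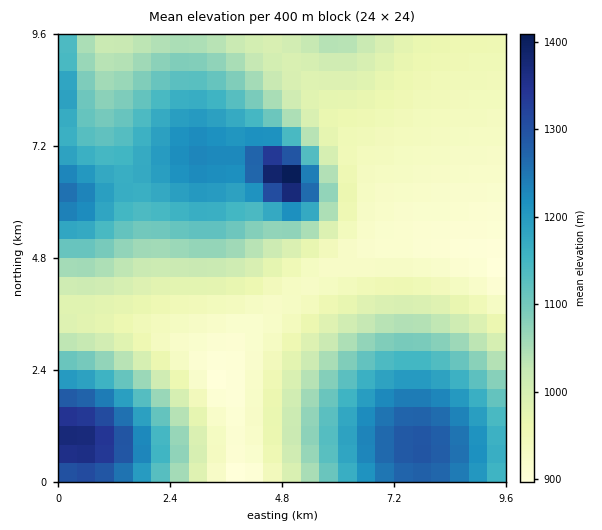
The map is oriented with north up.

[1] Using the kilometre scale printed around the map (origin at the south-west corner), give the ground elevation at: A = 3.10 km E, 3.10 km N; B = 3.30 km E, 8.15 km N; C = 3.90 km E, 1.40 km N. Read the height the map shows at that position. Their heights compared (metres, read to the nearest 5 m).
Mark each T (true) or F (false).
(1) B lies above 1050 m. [T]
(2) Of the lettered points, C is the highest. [F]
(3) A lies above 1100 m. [F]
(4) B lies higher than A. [T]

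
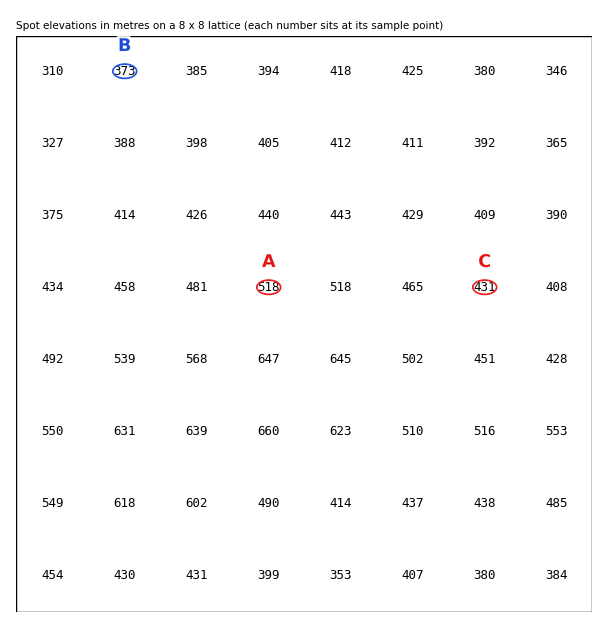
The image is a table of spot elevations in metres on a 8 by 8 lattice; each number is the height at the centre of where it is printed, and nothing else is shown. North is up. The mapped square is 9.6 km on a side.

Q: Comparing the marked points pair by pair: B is lower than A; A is higher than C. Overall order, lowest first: B C A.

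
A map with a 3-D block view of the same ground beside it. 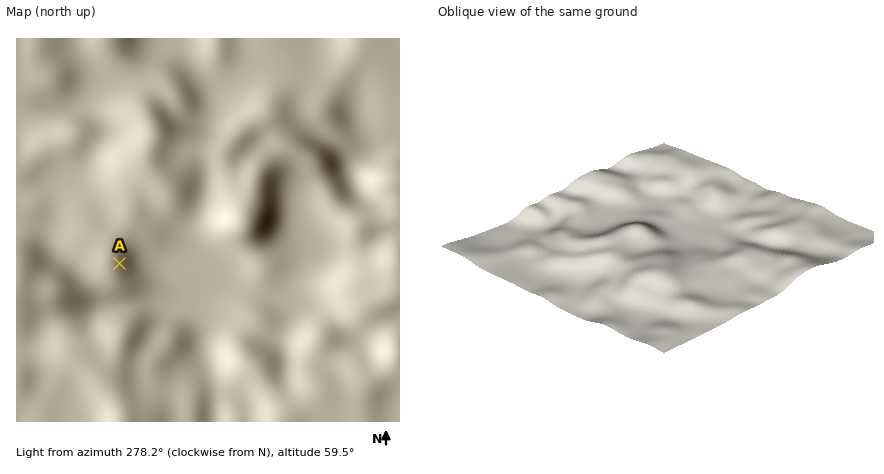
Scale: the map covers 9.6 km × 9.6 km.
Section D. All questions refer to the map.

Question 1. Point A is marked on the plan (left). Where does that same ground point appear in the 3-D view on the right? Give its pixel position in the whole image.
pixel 736 253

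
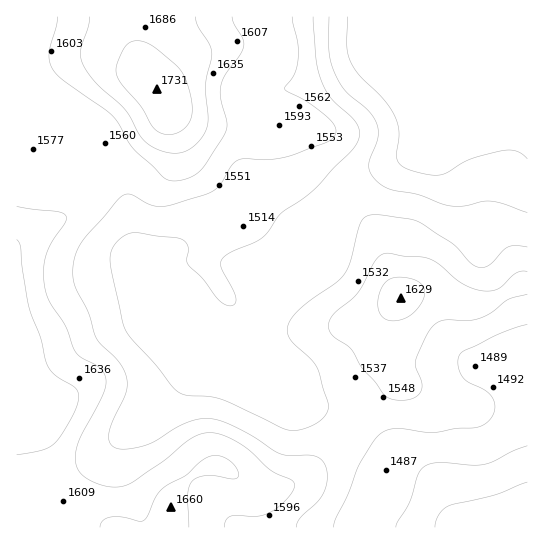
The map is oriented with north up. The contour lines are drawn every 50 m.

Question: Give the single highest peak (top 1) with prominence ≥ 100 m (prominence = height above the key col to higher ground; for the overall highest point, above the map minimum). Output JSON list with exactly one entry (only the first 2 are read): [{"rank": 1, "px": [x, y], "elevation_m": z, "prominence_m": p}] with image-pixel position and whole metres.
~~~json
[{"rank": 1, "px": [157, 89], "elevation_m": 1731, "prominence_m": 369}]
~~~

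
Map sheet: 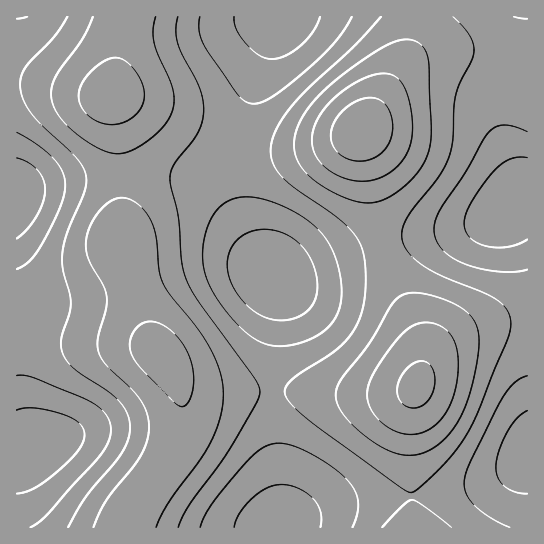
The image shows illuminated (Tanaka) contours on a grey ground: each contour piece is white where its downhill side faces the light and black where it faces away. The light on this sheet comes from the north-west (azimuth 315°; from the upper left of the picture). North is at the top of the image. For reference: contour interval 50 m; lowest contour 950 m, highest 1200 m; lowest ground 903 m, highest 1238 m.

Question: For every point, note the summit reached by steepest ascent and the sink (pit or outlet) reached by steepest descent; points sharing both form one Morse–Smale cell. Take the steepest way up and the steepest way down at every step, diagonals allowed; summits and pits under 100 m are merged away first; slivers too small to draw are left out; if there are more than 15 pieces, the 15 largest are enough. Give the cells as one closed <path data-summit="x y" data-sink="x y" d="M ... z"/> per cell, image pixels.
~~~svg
<path data-summit="111 95" data-sink="273 275" d="M281 16l-156 0-2 6-8 60-4 13 6 30 4 36 2 38-3 42 32 101 16 21 9 18 9 8 8 3 78-1 1-38 6-42-2-25-2-8-15-20-20-44-8-32 0-19 12-48 21-62z"/><path data-summit="111 95" data-sink="17 197" d="M123 16l-107 1 0 241 17 40 0 20-2 8 2 2 42 11 58 4 22 6-11-30-12-45-12-33 3-42-2-38-4-36-6-30 4-13z"/><path data-summit="362 130" data-sink="273 275" d="M413 16l-132 1-21 50-20 62-8 34 0 19 8 32 20 44 13 18 22-3 86-28-20-115 11-15 36-62 5-20z"/><path data-summit="362 130" data-sink="517 202" d="M527 16l-114 1 0 16-5 20-36 62-11 15 21 115 24-6 67-12 28-12 17-15 10-3z"/><path data-summit="111 95" data-sink="31 447" d="M31 327l-8 40 0 35 9 44-9 5-7 0 0 76 109 1 8-21 36-49 11-24 3-12 0-19-8-28-10-16-15-12-17-4-58-4z"/><path data-summit="417 386" data-sink="273 275" d="M382 245l-23 6-64 22-22 4 4 9 2 25-7 58 1 23 114 3 19-3 11-6 6-23-3-28-29-62z"/><path data-summit="417 386" data-sink="527 451" d="M527 321l-29 2-33 9-20 11-20 22-10 25-4 21-2 55 2 28 2 2 34-3 26-5 33-13 22-17z"/><path data-summit="111 95" data-sink="282 527" d="M178 381l5 22 0 19-6 20-18 32-26 33-8 20 156 1-1-45-8-69 0-21-78-1-8-3z"/><path data-summit="417 386" data-sink="282 527" d="M415 388l-9 4-19 3-115-2 0 21 7 53 3 61 27-15 22-8 38-6 43-4-3-64z"/><path data-summit="417 386" data-sink="517 202" d="M527 197l-9 3-17 15-28 12-90 18 8 28 29 62 3 14-2 27 10-19 18-17 36-15 43-4z"/><path data-summit="362 130" data-sink="527 451" d="M527 459l-21 16-33 13-26 5-34 3 0 31 114 1z"/><path data-summit="362 130" data-sink="282 527" d="M411 496l-42 3-32 5-28 9-25 14 129 1z"/><path data-summit="362 130" data-sink="31 447" d="M18 324l-2 1 0 125 7 1 9-5-9-44 0-35 8-40z"/><path data-summit="362 130" data-sink="17 197" d="M17 259l-1 64 14 4 3-9 0-20z"/>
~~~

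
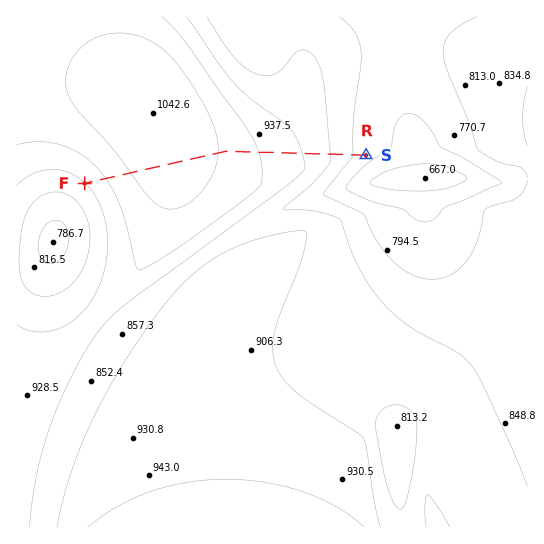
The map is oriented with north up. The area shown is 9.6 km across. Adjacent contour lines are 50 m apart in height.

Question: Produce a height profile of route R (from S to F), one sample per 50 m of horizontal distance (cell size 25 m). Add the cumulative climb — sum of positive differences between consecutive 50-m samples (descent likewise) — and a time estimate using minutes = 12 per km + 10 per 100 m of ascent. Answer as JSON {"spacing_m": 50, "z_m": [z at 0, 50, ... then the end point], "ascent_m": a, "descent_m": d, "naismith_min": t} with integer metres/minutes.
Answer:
{"spacing_m": 50, "z_m": [773, 778, 783, 789, 795, 800, 806, 812, 818, 824, 830, 836, 842, 848, 854, 859, 865, 870, 875, 880, 884, 889, 893, 897, 900, 904, 907, 910, 914, 917, 919, 922, 925, 928, 931, 934, 937, 940, 943, 946, 949, 953, 956, 959, 963, 966, 969, 973, 976, 980, 983, 986, 989, 993, 996, 998, 1001, 1004, 1006, 1009, 1011, 1013, 1015, 1017, 1019, 1020, 1022, 1023, 1024, 1025, 1026, 1027, 1027, 1028, 1028, 1028, 1027, 1027, 1026, 1025, 1024, 1022, 1021, 1019, 1016, 1014, 1011, 1008, 1004, 1000, 996, 992, 987, 983, 977, 972, 966, 961, 955, 948, 942, 936, 929, 923, 916, 910, 904, 899], "ascent_m": 255, "descent_m": 129, "naismith_min": 90}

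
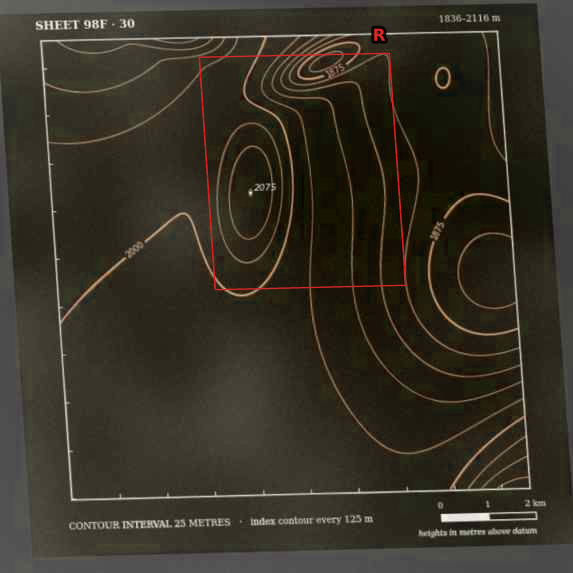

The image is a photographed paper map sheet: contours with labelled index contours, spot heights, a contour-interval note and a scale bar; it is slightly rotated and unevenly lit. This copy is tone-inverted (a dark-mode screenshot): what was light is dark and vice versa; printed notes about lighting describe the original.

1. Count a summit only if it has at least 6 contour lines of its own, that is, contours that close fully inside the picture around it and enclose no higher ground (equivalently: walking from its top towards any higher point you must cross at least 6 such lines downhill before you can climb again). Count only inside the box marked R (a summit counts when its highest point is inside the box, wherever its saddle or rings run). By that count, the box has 0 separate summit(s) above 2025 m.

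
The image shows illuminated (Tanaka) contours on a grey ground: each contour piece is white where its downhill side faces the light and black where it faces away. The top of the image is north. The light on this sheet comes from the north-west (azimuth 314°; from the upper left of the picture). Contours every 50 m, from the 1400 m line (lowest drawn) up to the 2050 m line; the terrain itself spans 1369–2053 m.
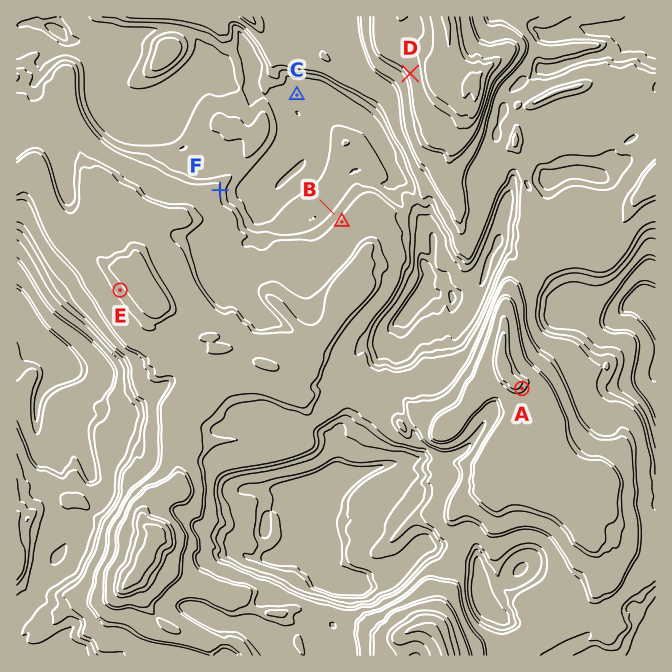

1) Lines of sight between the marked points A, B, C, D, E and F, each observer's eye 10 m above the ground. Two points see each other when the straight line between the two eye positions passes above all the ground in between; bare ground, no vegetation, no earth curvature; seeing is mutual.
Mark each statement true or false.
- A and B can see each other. false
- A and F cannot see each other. true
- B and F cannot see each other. false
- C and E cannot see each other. true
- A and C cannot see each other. true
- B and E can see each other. false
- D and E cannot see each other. true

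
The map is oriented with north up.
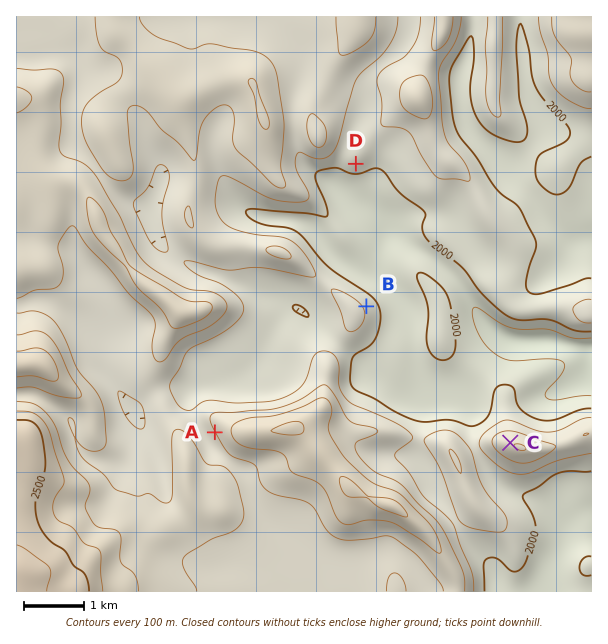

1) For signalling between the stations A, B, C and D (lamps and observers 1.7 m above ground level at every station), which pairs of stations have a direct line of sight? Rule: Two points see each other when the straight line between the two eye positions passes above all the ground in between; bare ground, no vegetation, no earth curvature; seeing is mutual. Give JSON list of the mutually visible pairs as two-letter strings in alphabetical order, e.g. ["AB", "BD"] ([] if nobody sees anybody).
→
["BC", "BD", "CD"]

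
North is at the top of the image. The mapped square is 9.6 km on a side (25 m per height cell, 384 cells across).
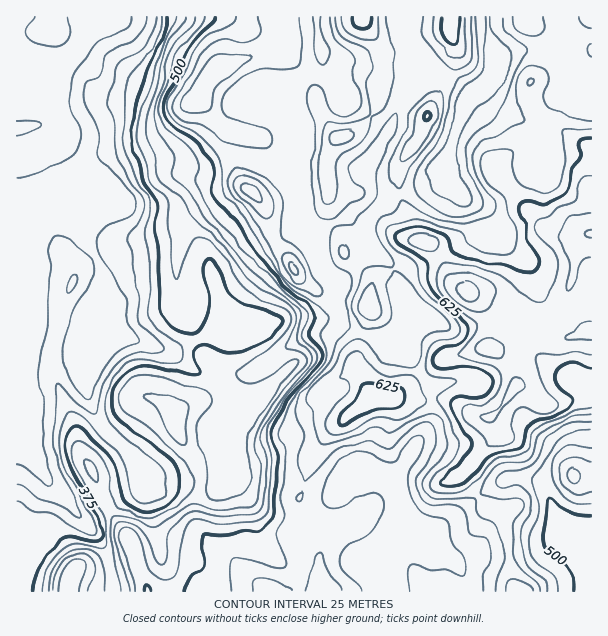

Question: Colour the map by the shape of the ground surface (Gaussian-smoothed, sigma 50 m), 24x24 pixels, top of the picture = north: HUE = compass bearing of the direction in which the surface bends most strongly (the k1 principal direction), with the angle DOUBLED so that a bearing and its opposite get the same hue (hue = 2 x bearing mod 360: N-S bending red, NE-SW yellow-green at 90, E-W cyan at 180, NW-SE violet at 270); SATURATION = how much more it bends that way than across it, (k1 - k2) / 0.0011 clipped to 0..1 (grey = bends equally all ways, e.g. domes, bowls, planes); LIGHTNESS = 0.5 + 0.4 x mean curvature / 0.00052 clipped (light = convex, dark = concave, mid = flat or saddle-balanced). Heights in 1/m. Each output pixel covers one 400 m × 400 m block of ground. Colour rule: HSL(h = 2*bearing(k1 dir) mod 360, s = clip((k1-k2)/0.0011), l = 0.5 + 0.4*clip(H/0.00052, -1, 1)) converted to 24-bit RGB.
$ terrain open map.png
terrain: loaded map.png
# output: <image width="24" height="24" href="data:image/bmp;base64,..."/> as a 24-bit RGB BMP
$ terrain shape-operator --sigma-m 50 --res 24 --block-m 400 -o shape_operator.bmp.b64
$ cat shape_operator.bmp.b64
<image width="24" height="24" href="data:image/bmp;base64,Qk32BgAAAAAAADYAAAAoAAAAGAAAABgAAAABABgAAAAAAMAGAAATCwAAEwsAAAAAAAAAAAAAKkWGeYDb8cmuM1aKRBKAjPiJaTCurp6FflCNgrech73CjUCqt6p7drmmmUahYFV/eLiHhJOuhDyfV4WZpd6ckpXerz/HZ1WNT36AEp9p9unVjADA3f90Jr2rZUF+nXljeqyhfatldjxPco5XyMJ5dlVBXnFUXoyKgqVieFpVhElJS3xc0PNtOFg3gVhYhmF9bICQUbx/V54PMwAp0PzPaAfugGvFpNPRao7QpY/Moj7PsZZ1UpBv0IzDbZCqXo6LgnNwelN3pWmbjEV23u+DPm1iTll1gndcd62zhLJmNQAnf/9+Lr0PQxYekGg72uBSXFUvZi8tnx1K08STTah9VYaCwIqiX1mcnipzo4cpIGwhiODR16Tmg5PVaxJrt6pJo31ZUhVBuS1p1vvGSTdtZlZ3U2c31c9NTHdyODJhR1Sx1bx7rpFeRnNoe5BcjUtrGSvQ7tL57Lj3C4cUUmMfly0NgxnUn9fjiVhZRxR31PfXq9u8hByKcDhKfIhQhuh/aU+CUTN4RIk3zct90Il5S2czY1w2nsg5HG1haYk/3FRe/2KgTIkqLOxlAK+fy2l/aWiBJk6k3vjIaxNHhiQ5Ym6Zod6sMaxuenSAGESP0qXtl8Jaz1SB24urNJaQ1LpfFUcrSmIxmHY309hbpcLhyyVHEzcKSlkXbW2AOJiAk+hgegCKybmwb7Czkr+JvWCsTI6QSn95BHB4+63KPLZw34ja63rdbLXNpIfbCVSyuvHusZjxzk9m6UDq2tD7N03wamGBcNpukSpRG1GH18fJoq7FgqG7t2S6qTWNsmxTAUEmAOHR/8zsL5udgNd4koDPt3zHH4dPdpIcJyMW7KmFc9GtfUVgp0xzXWeEvNFtalN7J3tqW8NZtpt4eiE5tzk2ZLe+cW/E6pDbADMYQFEA8YSCgdF5b1ouahJo97beiDXvOMmiSONbnFNMfjs2fGxFanCGw6RtWWh/foB/TnYpYSsOjo43Scs2gWlbWXtMI41p4Dr/kO7fPMtW1kUJa4JXRnaGIeArkQ177tOdpFiUjVKHl3jLkIjPdXeAvnhcRZaBf3+AUDmNq4/CoLylgaycaHOBgGZbYDkmHCgL5P8ESBt59uTGKK3SgHd9PgoWn6oTUuorWHOKb5K6sl2VZZRgeniAW1Wf2JVnXHuDXUGAVYeEzM2LcpaBd0GFoTtpmi+UsPxXqP/eDChi9/CqeTaIfB17e3Lm1/TykpbYaqS+WEt9vl93X6BwdXeCXIKHzMaVZS+GaaGaU1CG09CNfINaWSNaqG5iMSGpzP/SRQZp12ciMOV2vht2JnItOOxAc8OAk2KhtUGXfEdghHFIu5BTbn2GeJuNo1ibfGCnemeiXFmVx75/iDBrZzWDY6WzdfSNydsRUx9yv+qpVR5k2T3n0eL6vvn8LjekbWI7Wy9IuU5scr68voanjHOIf5dcd25YUJFkO1SMuUmYt5aBny6keb+XgDNXwvaXNUF2uzVMTp03O2adU9N1dtI9intBiDCc3jqpgEGQgNimbW20ibOmi3WhroOvZYmdgHl+ThtDoJ0qk546VJ2ouDvXzv3ws/DsTiOB50KAV9HFV3SGoZBAbMc1aD1CXSlDkVAbRt5rW72UdjyAzm1FbHpgcIlnrWOMiT50ST2Rh8ykiaLFTVGjK65Wqv1BeRYaXUyA2PNSqoo0XGZ+41C60OAiPGNtUx2Cx+vJf8NzZT5CLkFgqtCEe4JzboFsVlF+hGCkgk+2o7SChlw5eV86kcNcvos1bsqlS2aMpRvO7nuJJ5xjGmyI/8zSEIx+HlWUqNKhyXejXlebOjiBm9OEiH6ce3GVcUx2bZNaPGiD0mGz4F+HW8yLdum9SoTPs0VheVKCD+NXXM3g/2zCFWFi8VZa+NOYCkZdkplVlHNSr0E+X9S8Q65gf4Bxbmh/bVGnepe6TIyhIkmP8drx8c7Yaog2RXBIgH99SkKAzPGtOx9Gu0InauCKC4Zn/8vFFzNnRYhtyDPFu9t9SXNEfWZZf4B/d3uATaSailWLfaCjKjKKZ7g834l655rFMmisb383NJw5Ws0tgzmfUcaG06BuPF5yllIm5IIkLZeAG2eC8+HWd0qujWFrhWdmjJBeS4RzYqeha5ygHSVt0rijg7G6w66ZrHHRknLWzbSaNDJwiTcodpkxctFnfkWamz6U3/nSFx9/ZUolsLkUhYVOm2awZXSbtZuDY3WVU41eWl5IKDdMmcskhYstyIUqfkFEsYZcnrtyKxFq1pHRze/PK1yQW0mGv2rP5fOzDwVKvXrGmM6xXWectE5R"/>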